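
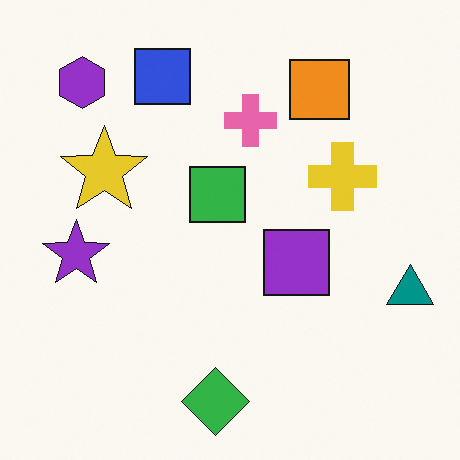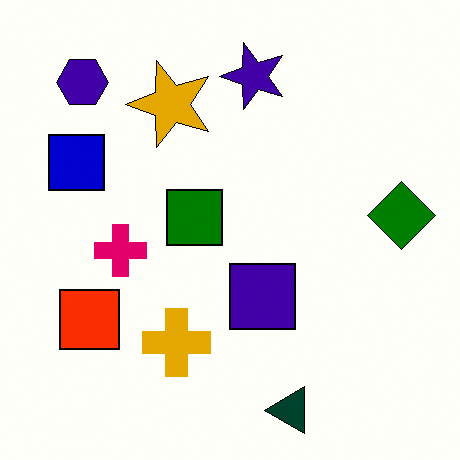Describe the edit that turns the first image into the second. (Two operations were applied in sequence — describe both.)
It was transposed (reflected across the top-left ↔ bottom-right diagonal), then boosted in contrast.

Shapes have swapped their row and column positions — what was in the top-right is now in the bottom-left — a diagonal reflection. Tones are pushed away from mid-grey across the whole image — a global contrast change.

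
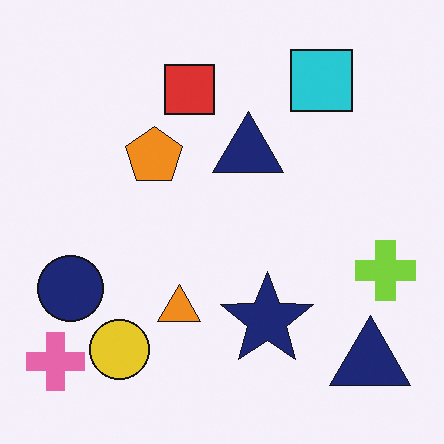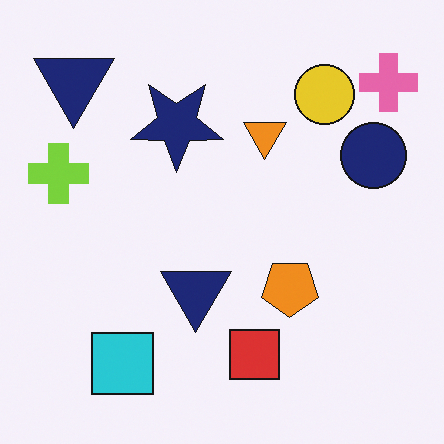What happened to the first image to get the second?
Rotated 180°.

The pink cross sits in the bottom-left of the first image and the top-right of the second — consistent with a whole-image 180° rotation.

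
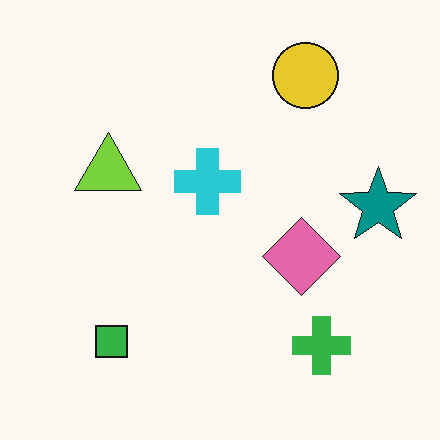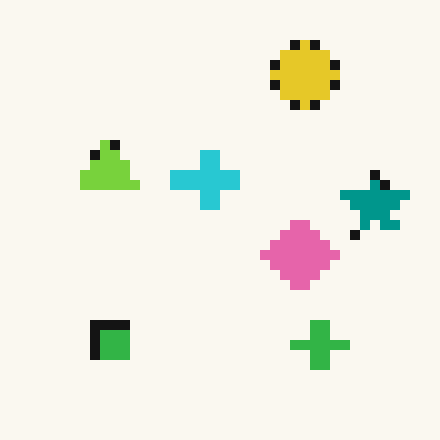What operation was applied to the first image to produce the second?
The image was heavily pixelated into large blocks.

Shapes are reduced to large square blocks; fine edges and outlines are lost — a downscale-then-upscale (mosaic) effect.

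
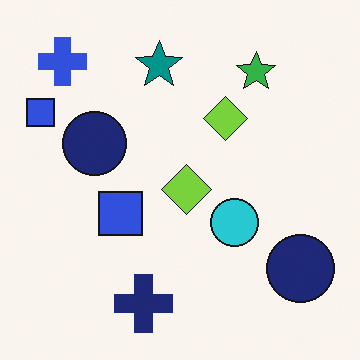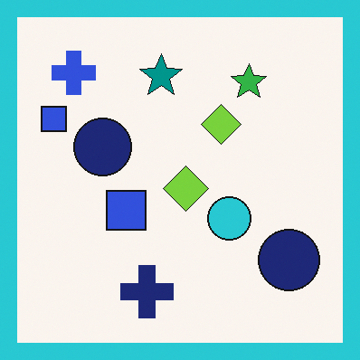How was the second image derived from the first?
This is the original image framed with a cyan border.

A solid cyan frame runs around the edge of the second image, with the content slightly shrunk inside it.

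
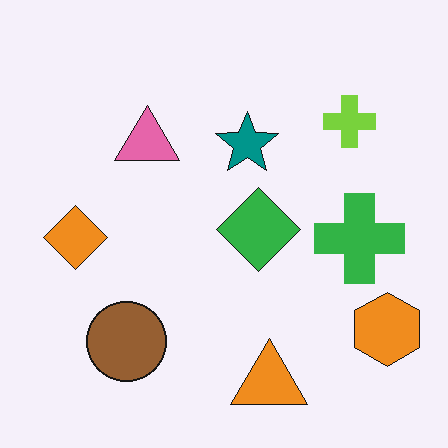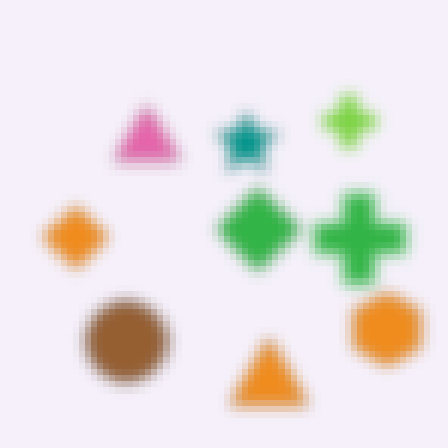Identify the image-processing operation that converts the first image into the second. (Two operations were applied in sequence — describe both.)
Heavily blurred, then moderately pixelated.

Shape edges and outlines are uniformly softened across the whole image. Shapes are reduced to large square blocks; fine edges and outlines are lost — a downscale-then-upscale (mosaic) effect.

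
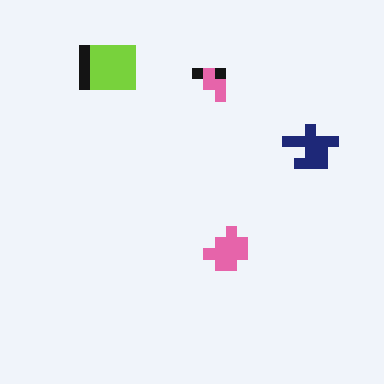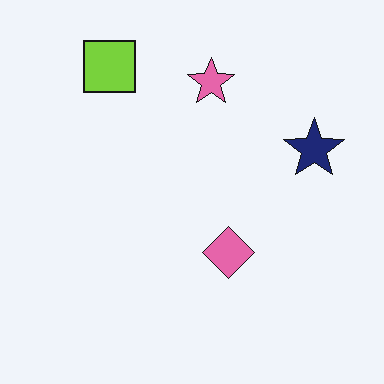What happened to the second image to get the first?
The transformation is: heavily pixelated into large blocks.

Shapes are reduced to large square blocks; fine edges and outlines are lost — a downscale-then-upscale (mosaic) effect.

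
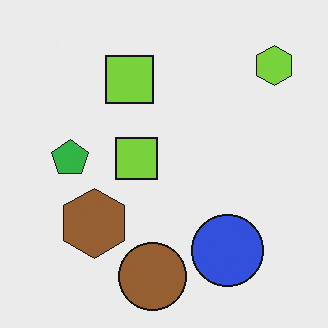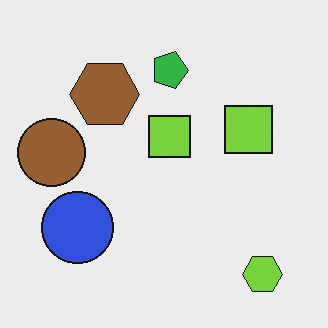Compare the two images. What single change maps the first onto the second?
Rotated 90° clockwise.

The lime hexagon sits in the top-right of the first image and the bottom-right of the second — consistent with a whole-image 90° clockwise rotation.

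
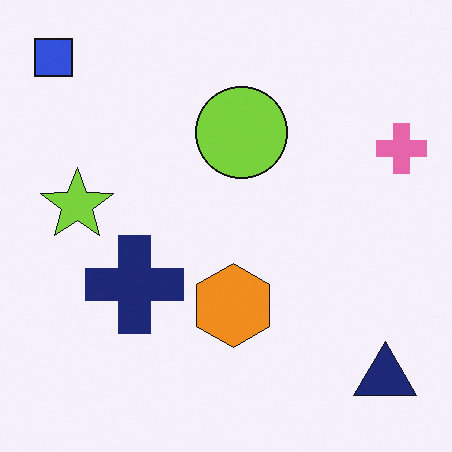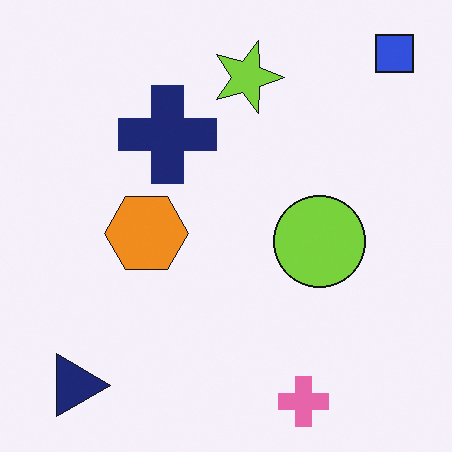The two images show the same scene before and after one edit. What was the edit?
The second image is the first rotated 90° clockwise.

The blue square sits in the top-left of the first image and the top-right of the second — consistent with a whole-image 90° clockwise rotation.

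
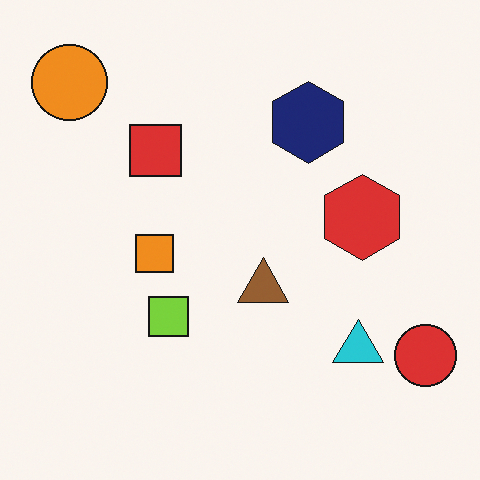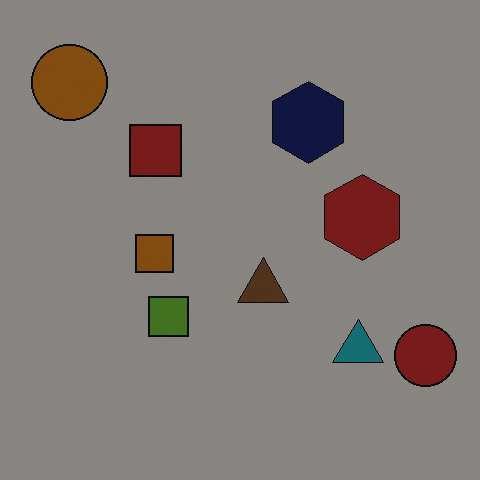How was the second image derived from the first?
The second image is the first noticeably darkened.

Every pixel — background and shapes alike — is uniformly darkened.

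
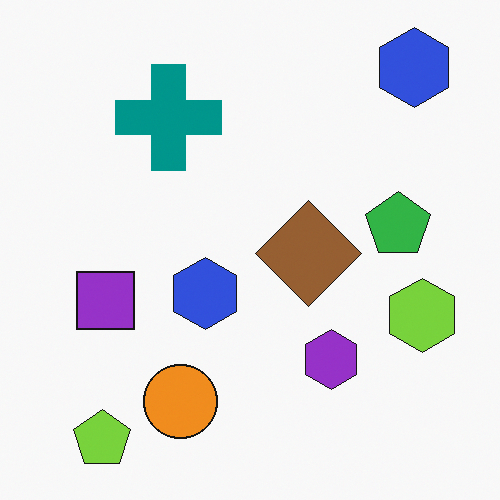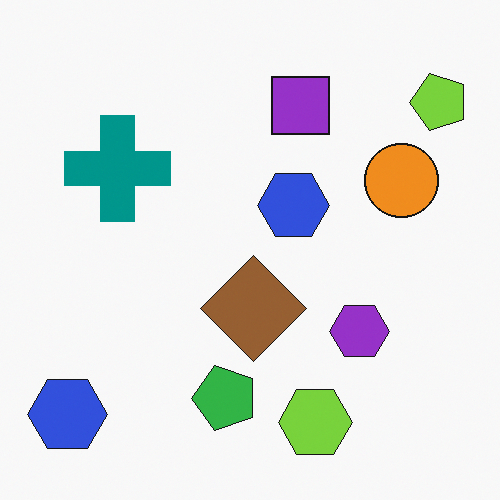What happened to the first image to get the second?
Transposed (reflected across the top-left ↔ bottom-right diagonal).

Shapes have swapped their row and column positions — what was in the top-right is now in the bottom-left — a diagonal reflection.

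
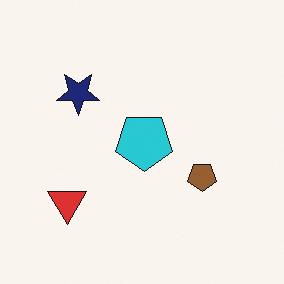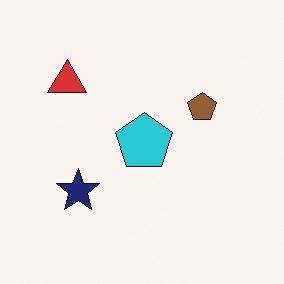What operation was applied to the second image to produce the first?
The first image is the second flipped vertically (top ↔ bottom).

The red triangle is in the top-left of the second image and the bottom-left of the first — shapes on opposite sides of the horizontal midline have swapped in a mirror flip.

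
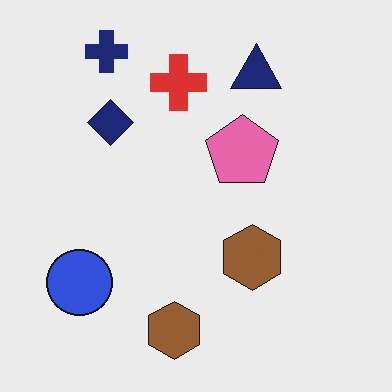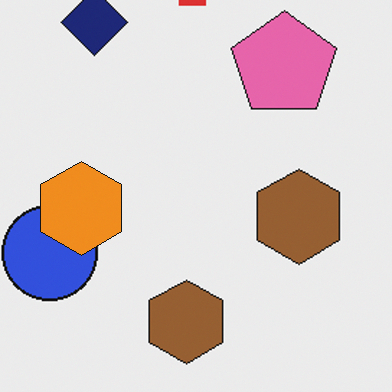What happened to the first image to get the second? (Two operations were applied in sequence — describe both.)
This is the original image cropped slightly and scaled back up, then overlaid with an additional orange hexagon.

The visible shapes are larger and the field of view is narrower; shapes near the original edges may be partly or wholly outside the frame — a crop-and-rescale. An orange hexagon appears in the second image that is absent from the first.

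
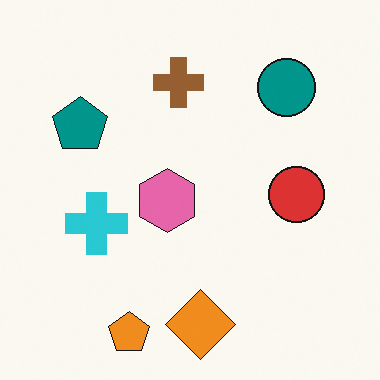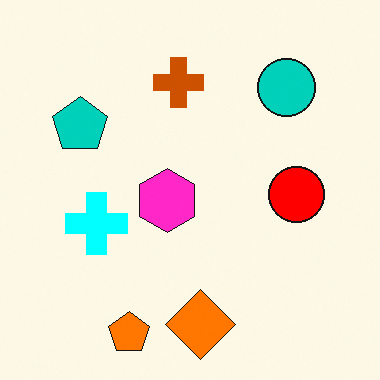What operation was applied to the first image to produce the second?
This is the original image heavily oversaturated.

All colors are more vivid — a global saturation change.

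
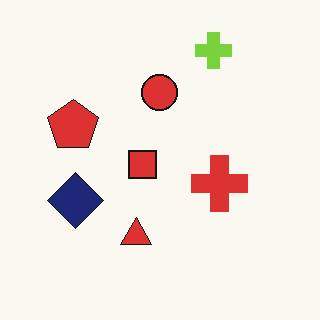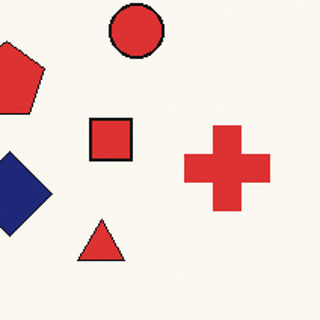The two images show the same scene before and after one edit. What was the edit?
It was cropped slightly and scaled back up.

The visible shapes are larger and the field of view is narrower; shapes near the original edges may be partly or wholly outside the frame — a crop-and-rescale.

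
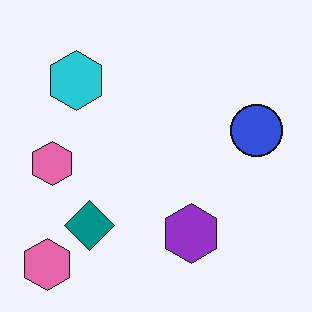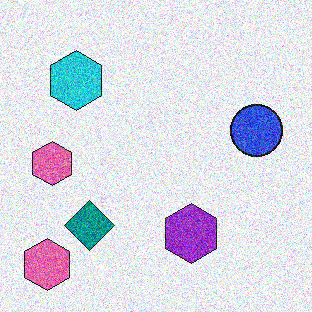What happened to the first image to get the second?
The image was degraded with heavy additive noise.

Random speckle covers the whole image, including the flat background.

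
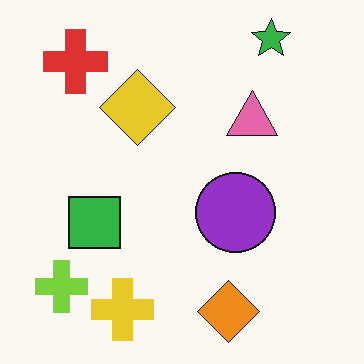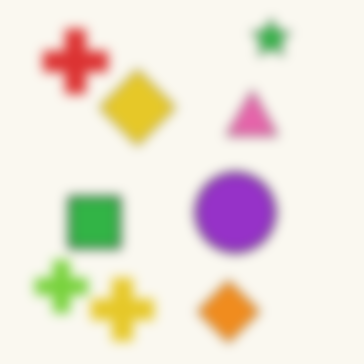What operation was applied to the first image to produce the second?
The second image is the first heavily blurred.

Shape edges and outlines are uniformly softened across the whole image.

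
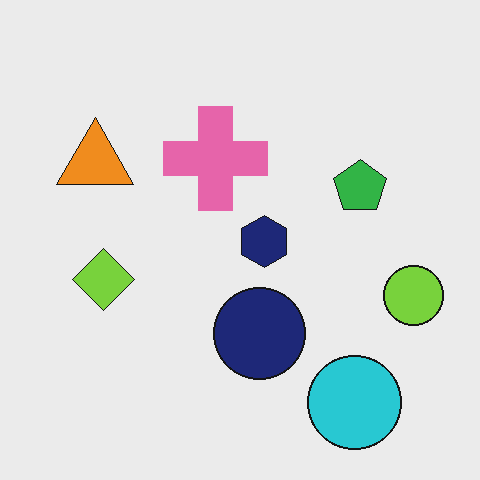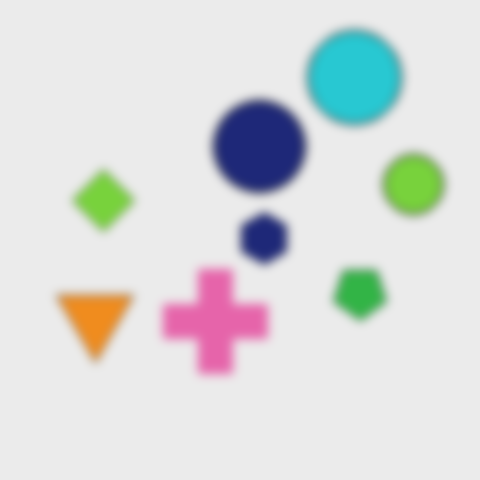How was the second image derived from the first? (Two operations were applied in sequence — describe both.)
The image was strongly gaussian-blurred, then flipped vertically (top ↔ bottom).

Shape edges and outlines are uniformly softened across the whole image. The cyan circle is in the bottom-right of the first image and the top-right of the second — shapes on opposite sides of the horizontal midline have swapped in a mirror flip.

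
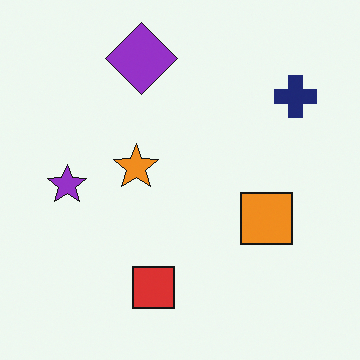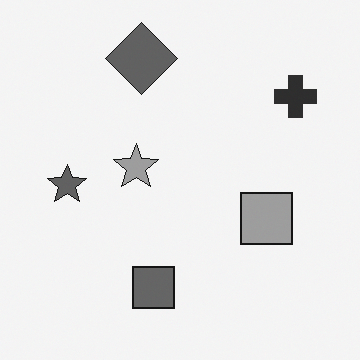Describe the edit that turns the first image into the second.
It was converted to grayscale.

All color is removed — every shape is now a shade of grey.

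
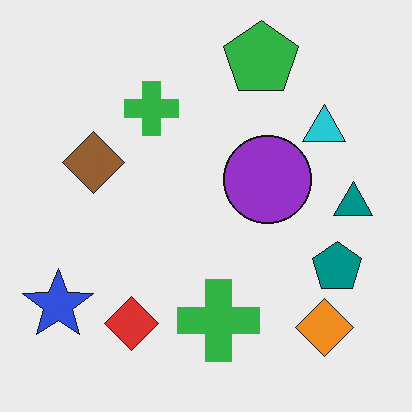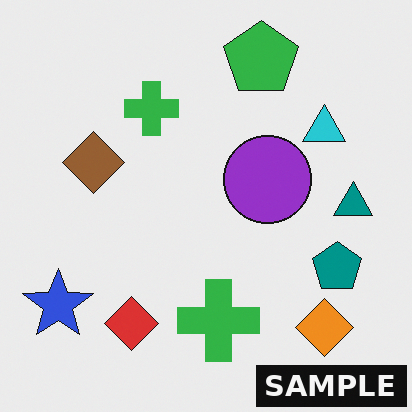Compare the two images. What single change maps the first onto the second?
Watermarked with the text "SAMPLE" in the lower-right corner.

A dark label reading "SAMPLE" appears in the lower-right corner.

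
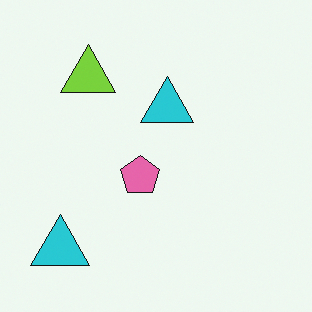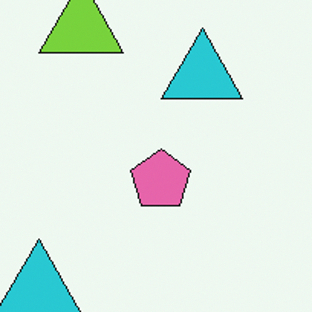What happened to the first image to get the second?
Cropped to a modestly smaller region and rescaled.

The visible shapes are larger and the field of view is narrower; shapes near the original edges may be partly or wholly outside the frame — a crop-and-rescale.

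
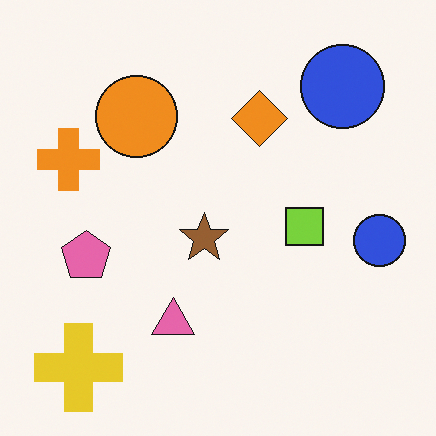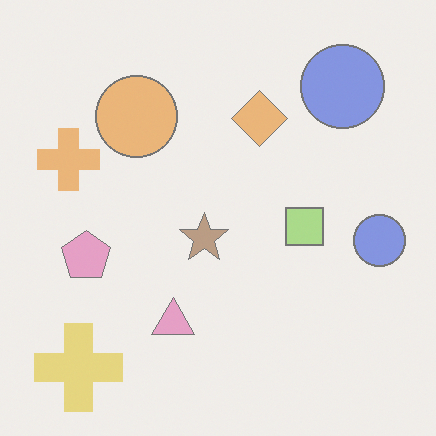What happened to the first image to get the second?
The transformation is: given much lower contrast.

Tones are pushed toward mid-grey across the whole image — a global contrast change.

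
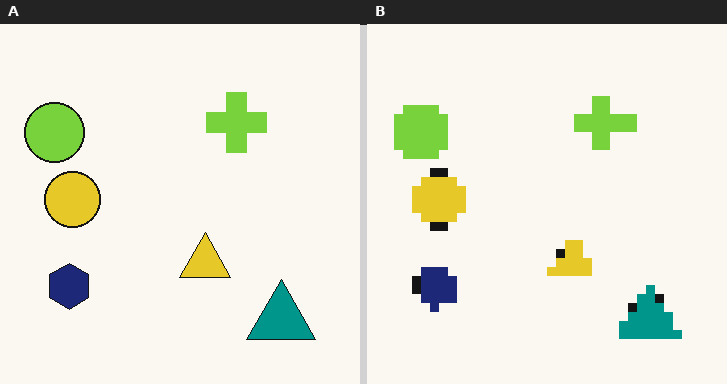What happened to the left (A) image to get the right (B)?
The image was coarsely pixelated.

Shapes are reduced to large square blocks; fine edges and outlines are lost — a downscale-then-upscale (mosaic) effect.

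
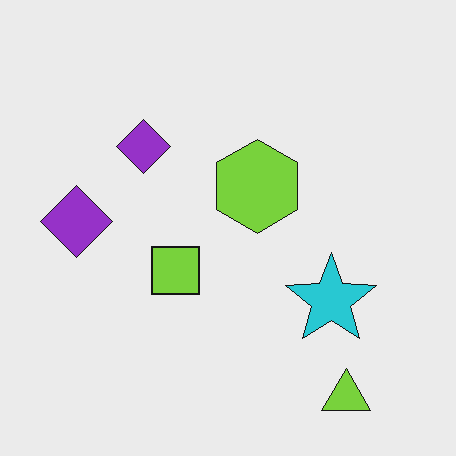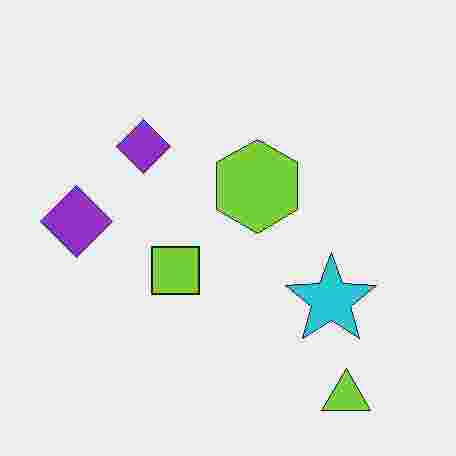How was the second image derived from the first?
The second image is the first heavily JPEG-compressed with obvious blocking artifacts.

Blocky 8×8 compression artifacts appear around shape edges and the flat background shows ringing — characteristic JPEG degradation.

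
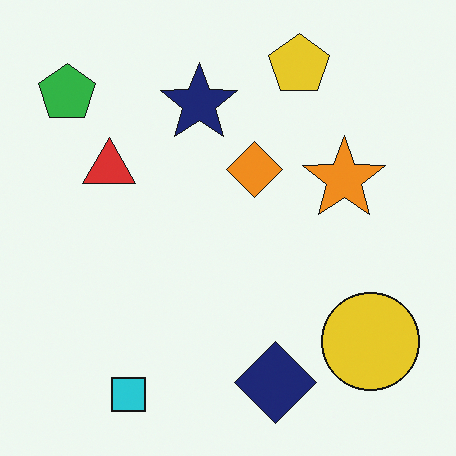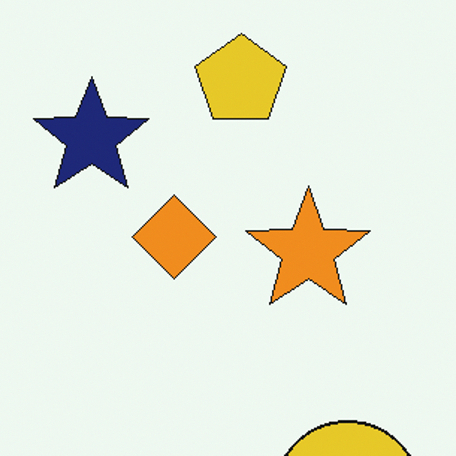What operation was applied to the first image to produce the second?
This is the original image cropped to a modestly smaller region and rescaled.

The visible shapes are larger and the field of view is narrower; shapes near the original edges may be partly or wholly outside the frame — a crop-and-rescale.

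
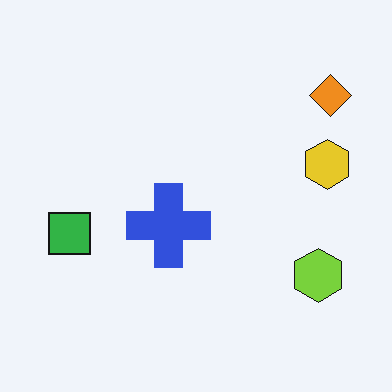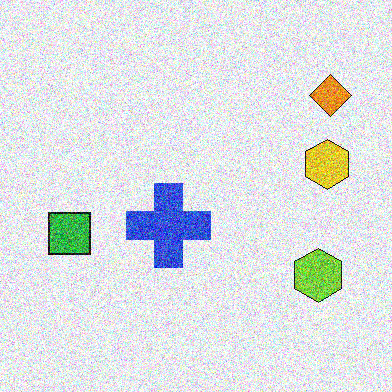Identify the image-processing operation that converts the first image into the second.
The image was degraded with a thick layer of grain.

Random speckle covers the whole image, including the flat background.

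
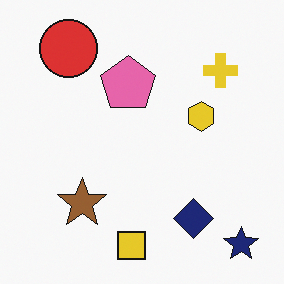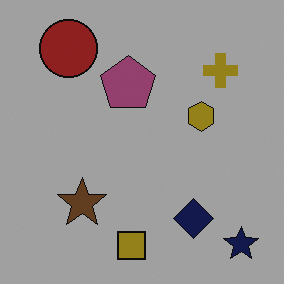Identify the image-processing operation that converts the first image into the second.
The image was darkened a lot.

Every pixel — background and shapes alike — is uniformly darkened.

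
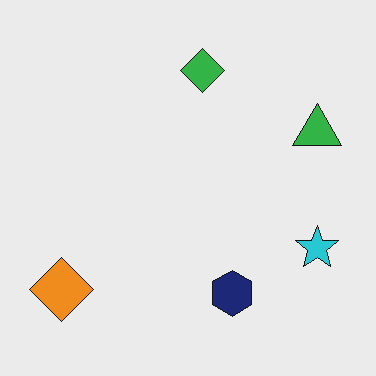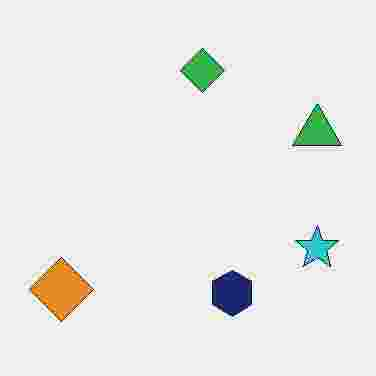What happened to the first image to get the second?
This is the original image heavily JPEG-compressed with obvious blocking artifacts.

Blocky 8×8 compression artifacts appear around shape edges and the flat background shows ringing — characteristic JPEG degradation.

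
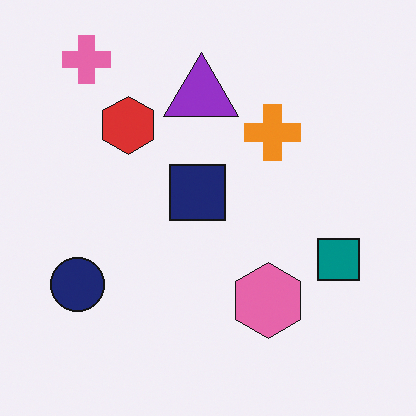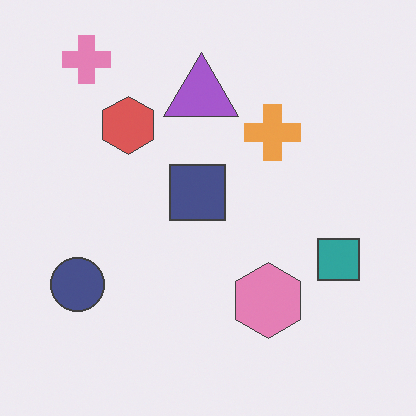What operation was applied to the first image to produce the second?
It was given slightly reduced contrast.

Tones are pushed toward mid-grey across the whole image — a global contrast change.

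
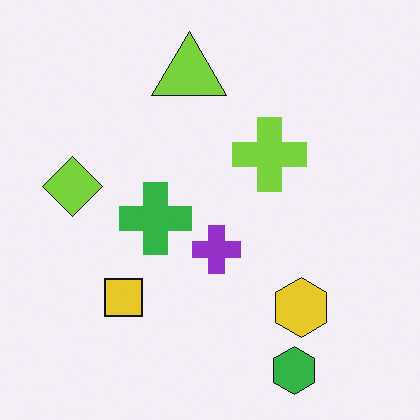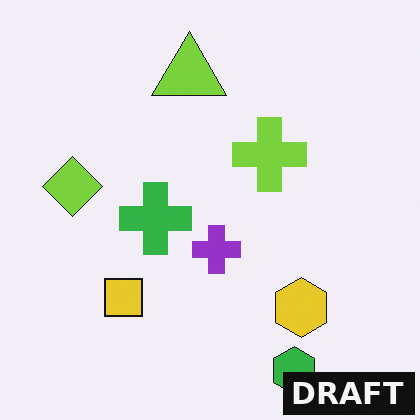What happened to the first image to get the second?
Watermarked with the text "DRAFT" in the lower-right corner.

A dark label reading "DRAFT" appears in the lower-right corner.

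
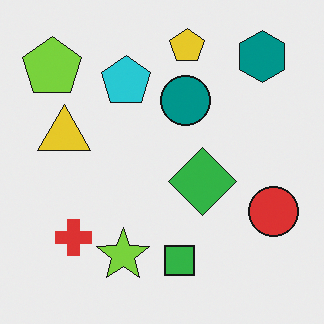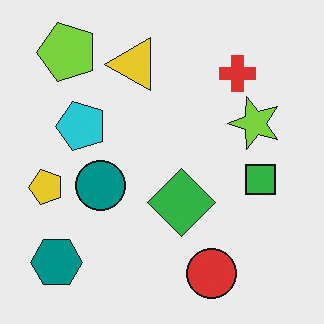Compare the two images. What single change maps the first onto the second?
It was transposed (reflected across the top-left ↔ bottom-right diagonal).

Shapes have swapped their row and column positions — what was in the top-right is now in the bottom-left — a diagonal reflection.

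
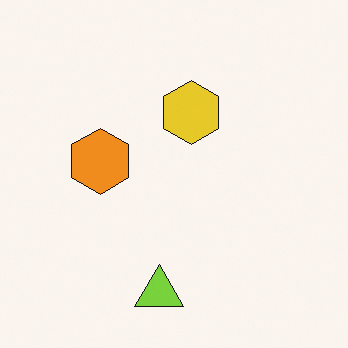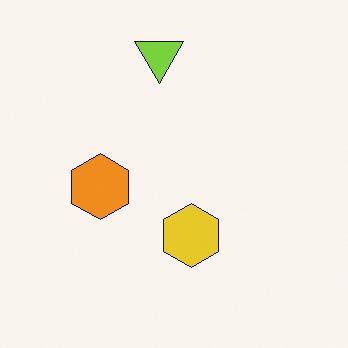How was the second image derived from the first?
The second image is the first flipped vertically (top ↔ bottom).

The lime triangle is in the bottom of the first image and the top of the second — shapes on opposite sides of the horizontal midline have swapped in a mirror flip.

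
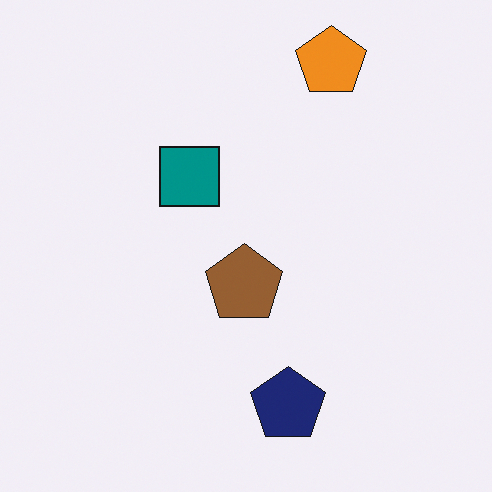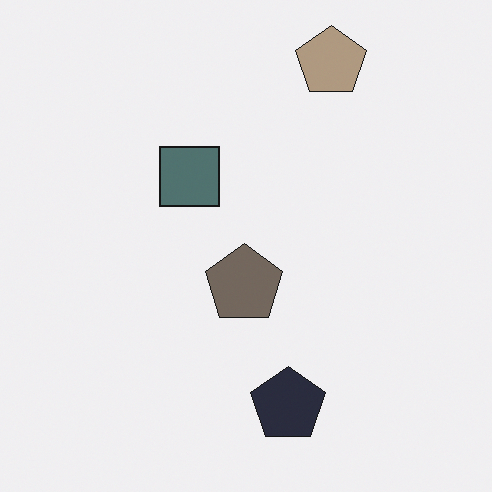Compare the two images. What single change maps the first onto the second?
The second image is the first made much more muted (saturation change).

All colors are more muted and greyish — a global saturation change.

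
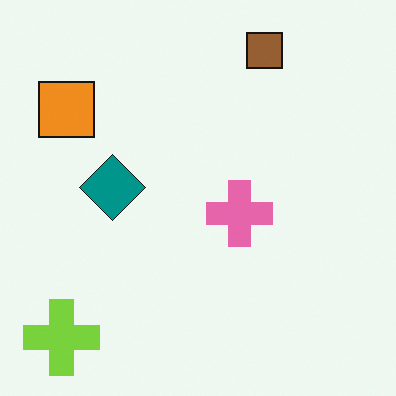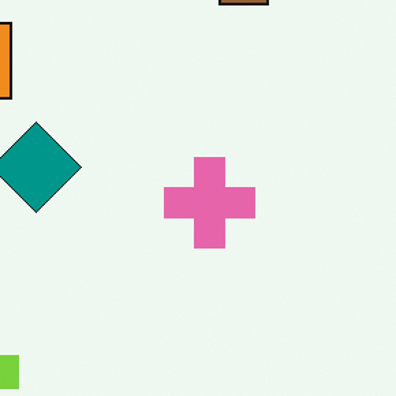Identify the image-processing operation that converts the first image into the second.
The second image is the first cropped slightly and scaled back up.

The visible shapes are larger and the field of view is narrower; shapes near the original edges may be partly or wholly outside the frame — a crop-and-rescale.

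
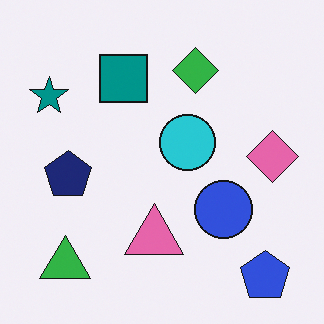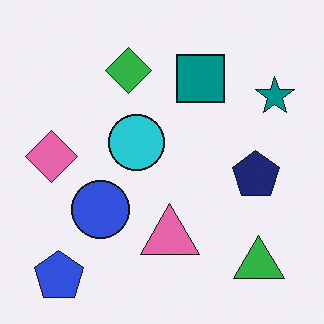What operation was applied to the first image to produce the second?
Flipped horizontally (left ↔ right).

The teal star is in the top-left of the first image and the top-right of the second — shapes on opposite sides of the vertical midline have swapped in a mirror flip.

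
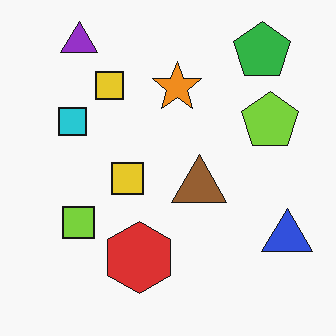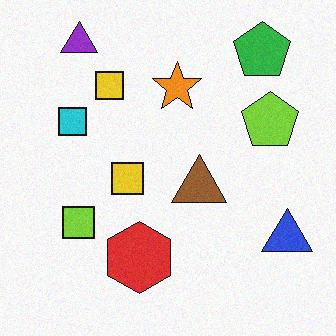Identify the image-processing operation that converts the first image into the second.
Degraded with a light layer of grain.

Random speckle covers the whole image, including the flat background.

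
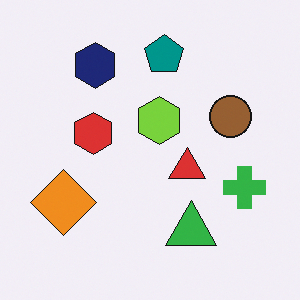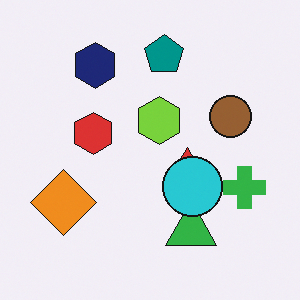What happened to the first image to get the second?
It was overlaid with an additional cyan circle.

A cyan circle appears in the second image that is absent from the first.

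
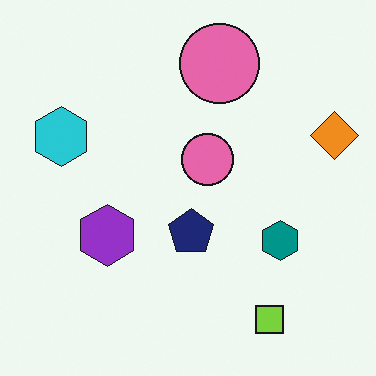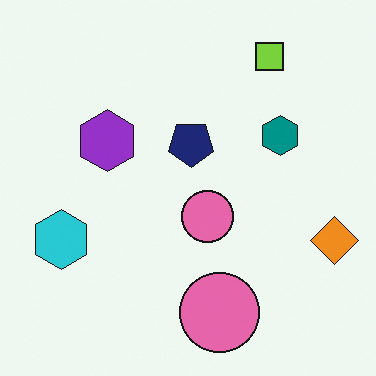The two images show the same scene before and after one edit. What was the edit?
The image was flipped vertically (top ↔ bottom).

The lime square is in the bottom-right of the first image and the top-right of the second — shapes on opposite sides of the horizontal midline have swapped in a mirror flip.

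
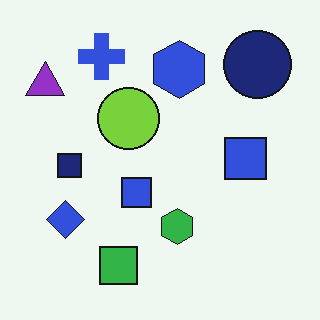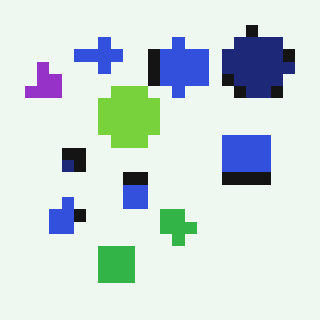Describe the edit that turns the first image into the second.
Heavily pixelated into large blocks.

Shapes are reduced to large square blocks; fine edges and outlines are lost — a downscale-then-upscale (mosaic) effect.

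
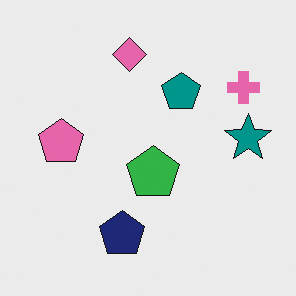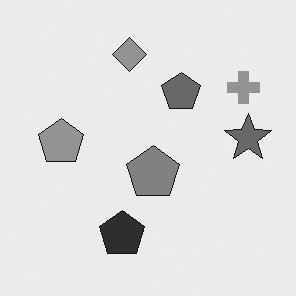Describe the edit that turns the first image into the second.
It was converted to grayscale.

All color is removed — every shape is now a shade of grey.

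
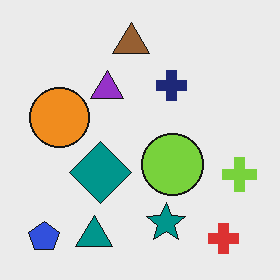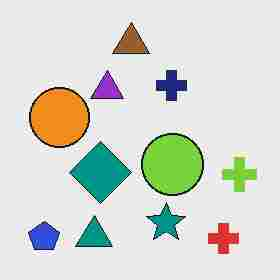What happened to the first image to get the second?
The second image is the first heavily JPEG-compressed with obvious blocking artifacts.

Blocky 8×8 compression artifacts appear around shape edges and the flat background shows ringing — characteristic JPEG degradation.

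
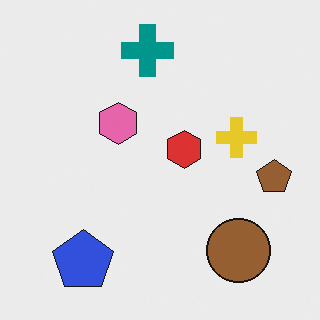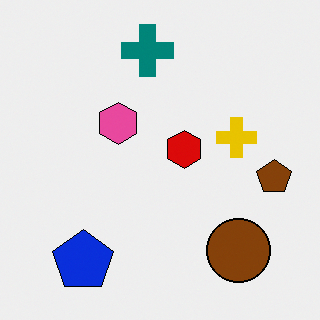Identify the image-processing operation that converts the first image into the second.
The image was given slightly increased contrast.

Tones are pushed away from mid-grey across the whole image — a global contrast change.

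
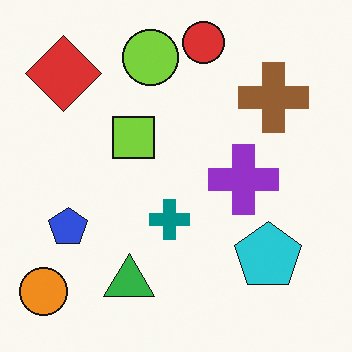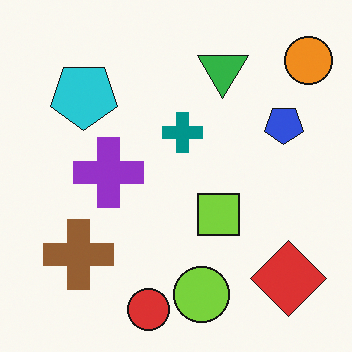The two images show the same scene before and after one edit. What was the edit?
The image was rotated 180°.

The orange circle sits in the bottom-left of the first image and the top-right of the second — consistent with a whole-image 180° rotation.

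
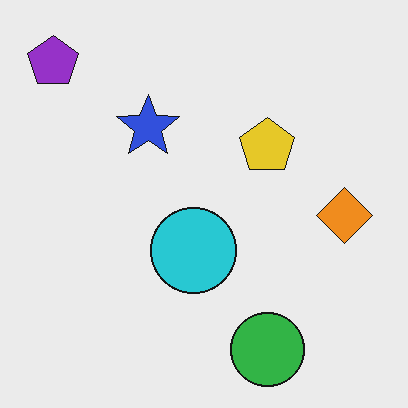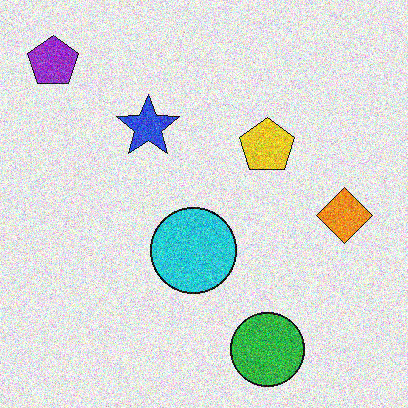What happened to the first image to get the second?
It was degraded with heavy additive noise.

Random speckle covers the whole image, including the flat background.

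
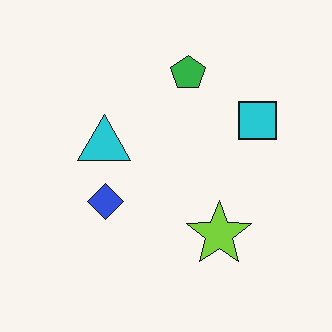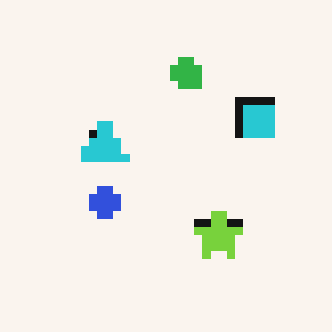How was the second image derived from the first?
Pixelated into visible square blocks.

Shapes are reduced to large square blocks; fine edges and outlines are lost — a downscale-then-upscale (mosaic) effect.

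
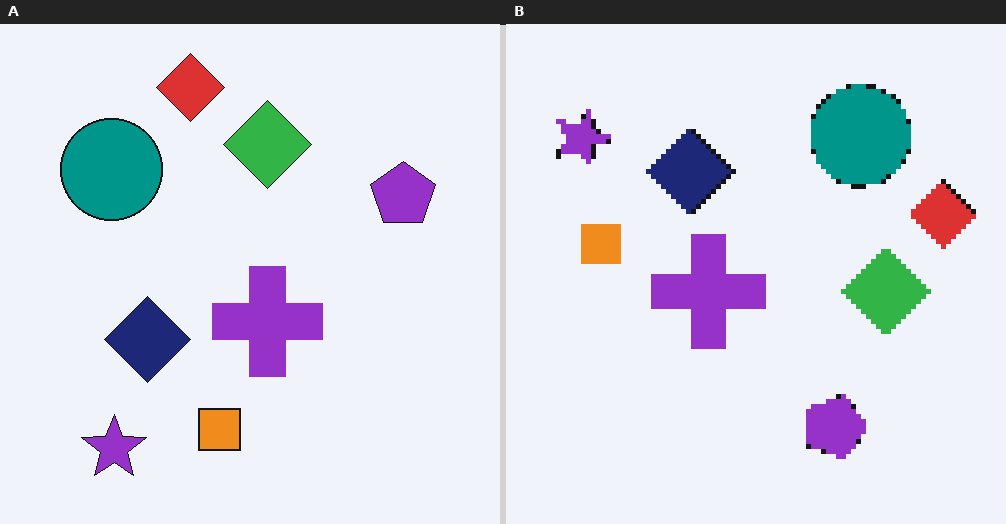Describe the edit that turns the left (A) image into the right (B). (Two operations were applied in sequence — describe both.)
The transformation is: rotated 90° clockwise, then mildly pixelated.

The purple star sits in the bottom-left of the left (A) image and the top-left of the right (B) — consistent with a whole-image 90° clockwise rotation. Shapes are reduced to large square blocks; fine edges and outlines are lost — a downscale-then-upscale (mosaic) effect.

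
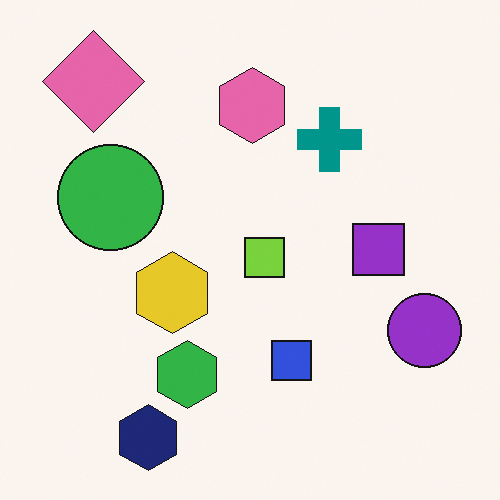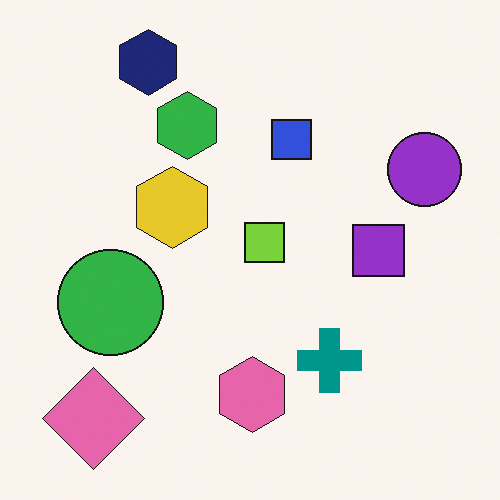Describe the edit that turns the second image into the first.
The transformation is: flipped vertically (top ↔ bottom).

The navy hexagon is in the top-left of the second image and the bottom-left of the first — shapes on opposite sides of the horizontal midline have swapped in a mirror flip.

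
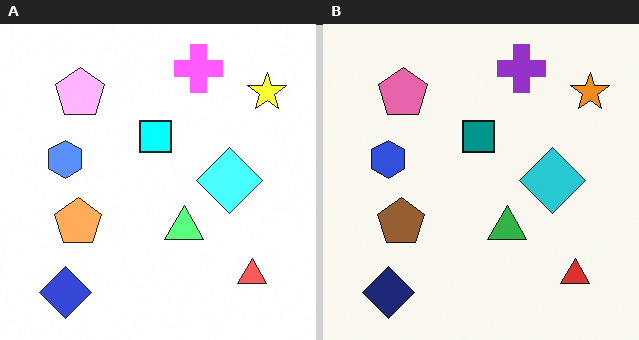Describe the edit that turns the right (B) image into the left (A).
The image was brightened a lot.

Every pixel — background and shapes alike — is uniformly brightened.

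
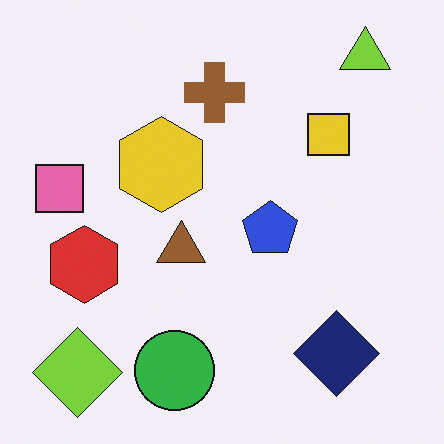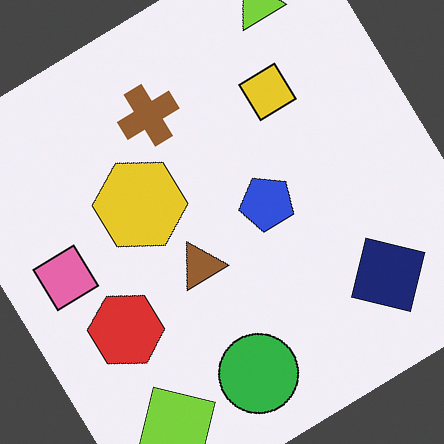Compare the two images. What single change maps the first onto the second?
It was rotated counter-clockwise by a large amount — several tens of degrees.

Every shape is tilted by the same angle and the image corners show triangular fill wedges — a whole-image rotation by a non-right angle.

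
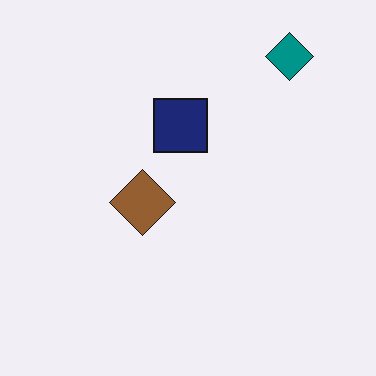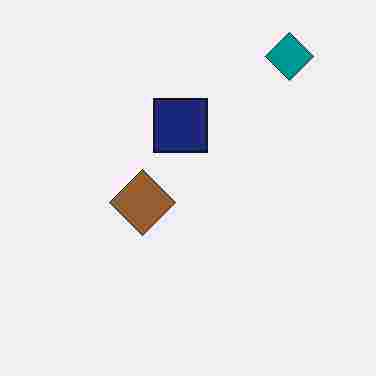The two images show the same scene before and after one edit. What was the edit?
The image was heavily JPEG-compressed with obvious blocking artifacts.

Blocky 8×8 compression artifacts appear around shape edges and the flat background shows ringing — characteristic JPEG degradation.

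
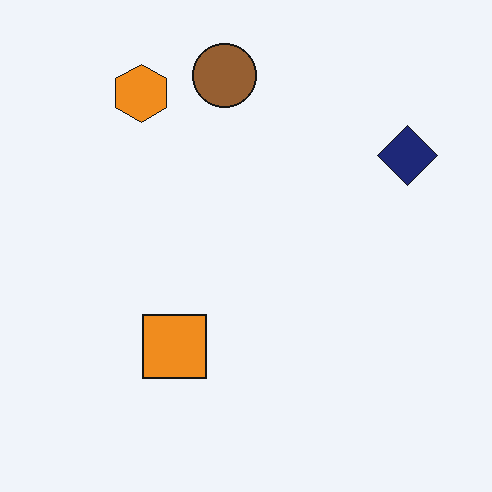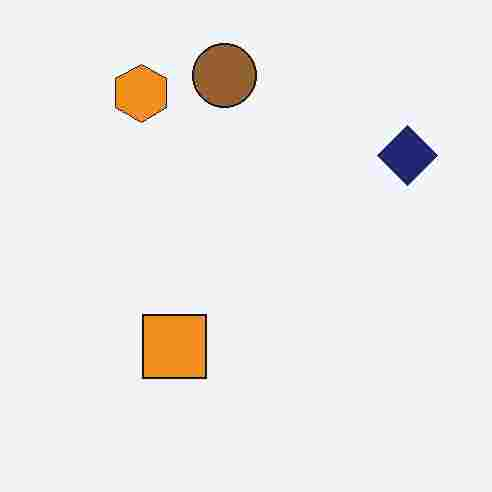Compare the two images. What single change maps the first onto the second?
Heavily JPEG-compressed with obvious blocking artifacts.

Blocky 8×8 compression artifacts appear around shape edges and the flat background shows ringing — characteristic JPEG degradation.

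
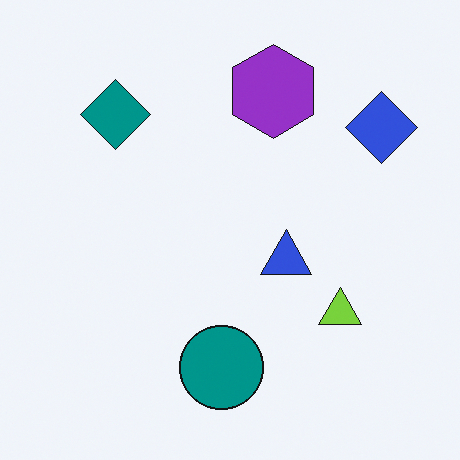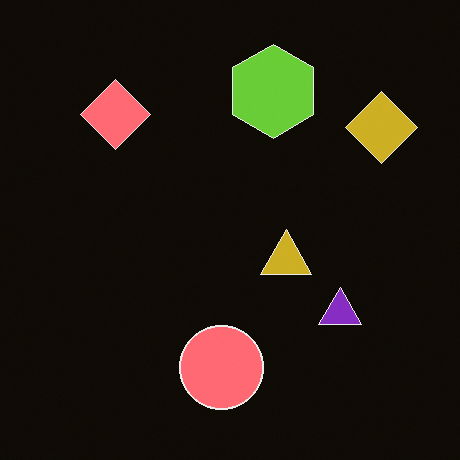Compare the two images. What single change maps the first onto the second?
The image was color-inverted (negative).

The light background has become dark and every shape's color is its complement — a photographic negative.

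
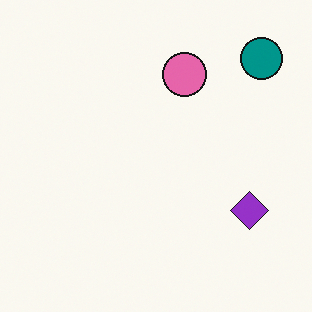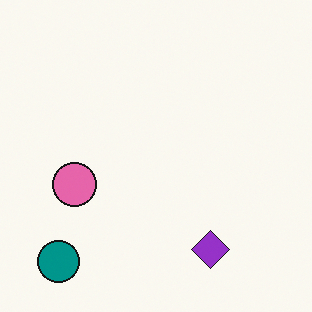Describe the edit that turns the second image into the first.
The first image is the second transposed (reflected across the top-left ↔ bottom-right diagonal).

Shapes have swapped their row and column positions — what was in the top-right is now in the bottom-left — a diagonal reflection.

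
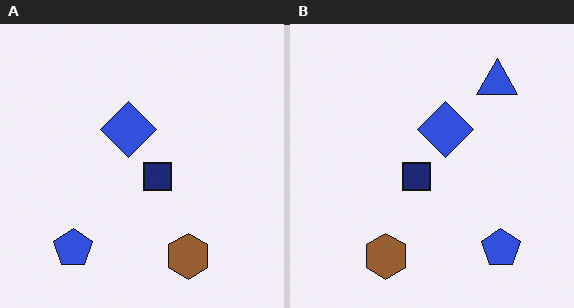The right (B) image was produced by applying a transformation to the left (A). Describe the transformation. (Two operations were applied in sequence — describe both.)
This is the original image flipped horizontally (left ↔ right), then overlaid with an additional blue triangle.

The blue pentagon is in the bottom-left of the left (A) image and the bottom-right of the right (B) — shapes on opposite sides of the vertical midline have swapped in a mirror flip. A blue triangle appears in the right (B) image that is absent from the left (A).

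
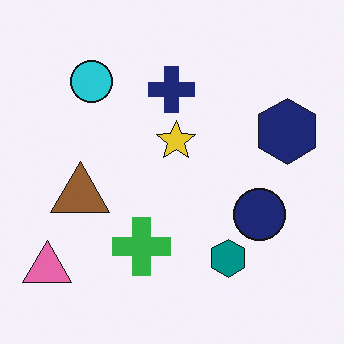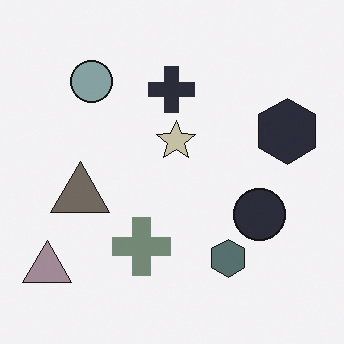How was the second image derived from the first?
This is the original image made much more muted (saturation change).

All colors are more muted and greyish — a global saturation change.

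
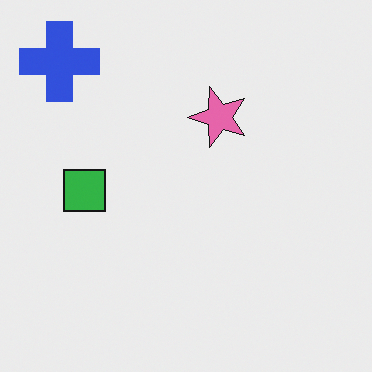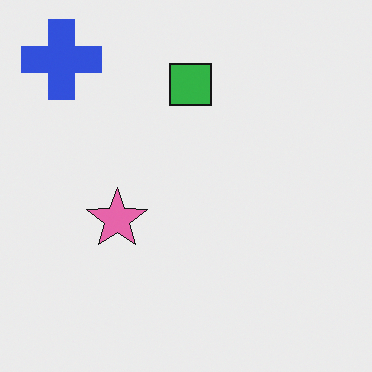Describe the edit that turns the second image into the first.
The first image is the second transposed (reflected across the top-left ↔ bottom-right diagonal).

Shapes have swapped their row and column positions — what was in the top-right is now in the bottom-left — a diagonal reflection.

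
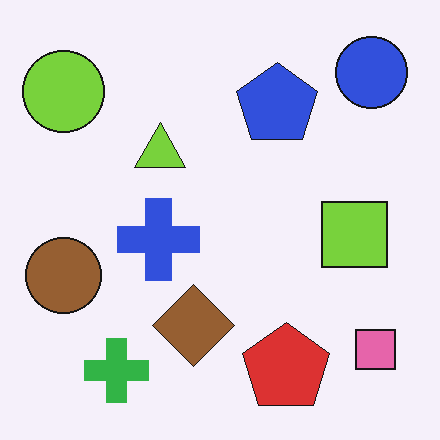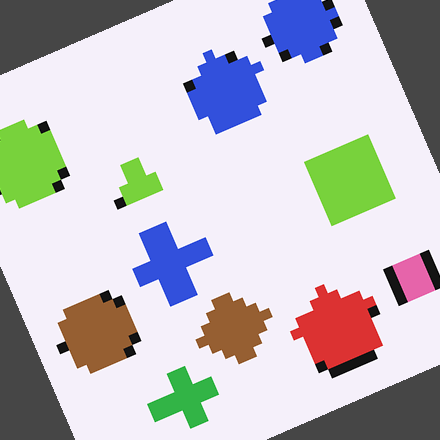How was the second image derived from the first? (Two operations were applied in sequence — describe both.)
Coarsely pixelated, then rotated counter-clockwise by a moderate amount.

Shapes are reduced to large square blocks; fine edges and outlines are lost — a downscale-then-upscale (mosaic) effect. Every shape is tilted by the same angle and the image corners show triangular fill wedges — a whole-image rotation by a non-right angle.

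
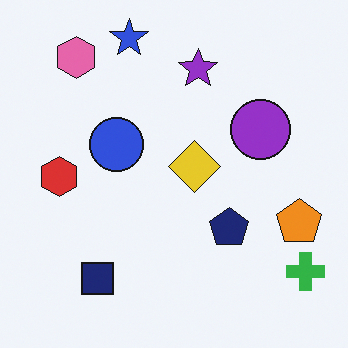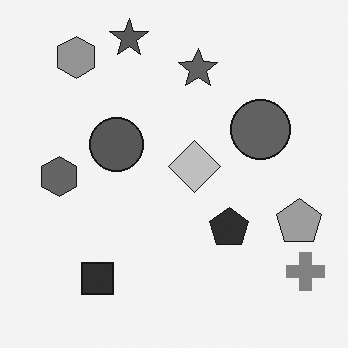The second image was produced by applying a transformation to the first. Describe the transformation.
The transformation is: converted to grayscale.

All color is removed — every shape is now a shade of grey.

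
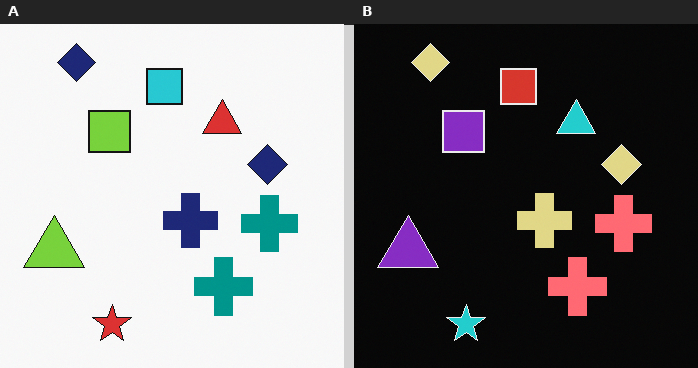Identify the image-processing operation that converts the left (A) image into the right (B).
The right (B) image is the left (A) color-inverted (negative).

The light background has become dark and every shape's color is its complement — a photographic negative.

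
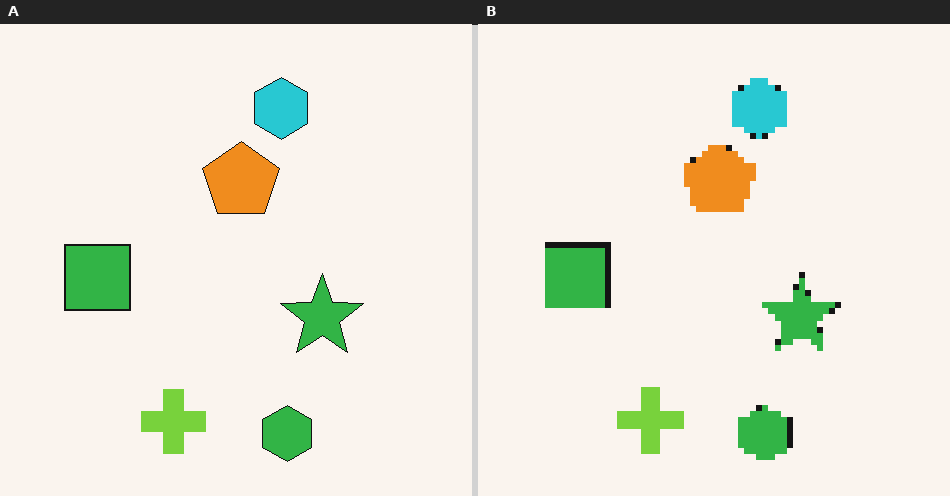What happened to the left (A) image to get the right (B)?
The right (B) image is the left (A) pixelated into visible square blocks.

Shapes are reduced to large square blocks; fine edges and outlines are lost — a downscale-then-upscale (mosaic) effect.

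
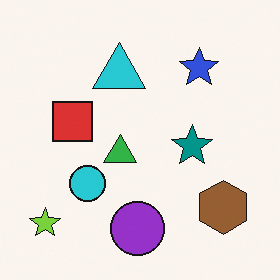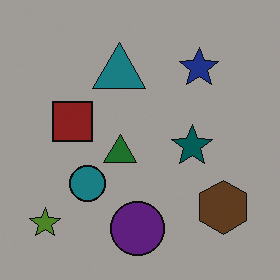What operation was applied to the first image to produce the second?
The transformation is: darkened a lot.

Every pixel — background and shapes alike — is uniformly darkened.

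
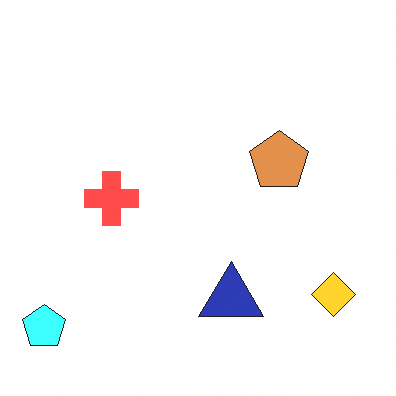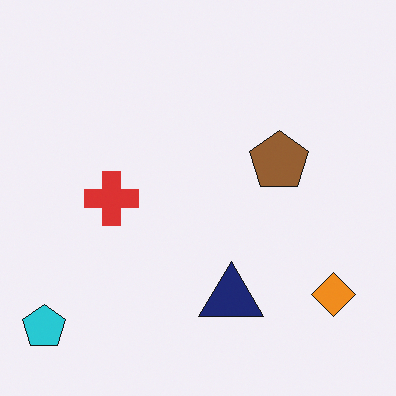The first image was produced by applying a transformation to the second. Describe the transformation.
Noticeably brightened.

Every pixel — background and shapes alike — is uniformly brightened.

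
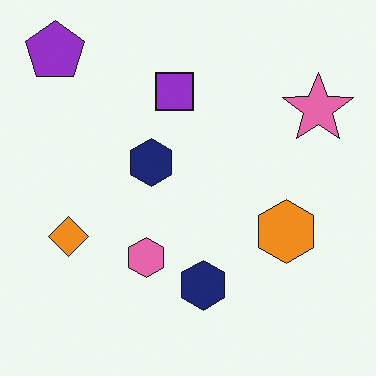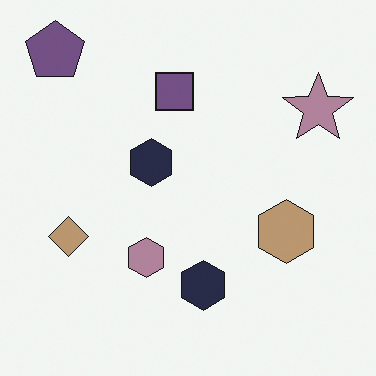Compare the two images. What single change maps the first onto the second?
The image was heavily desaturated.

All colors are more muted and greyish — a global saturation change.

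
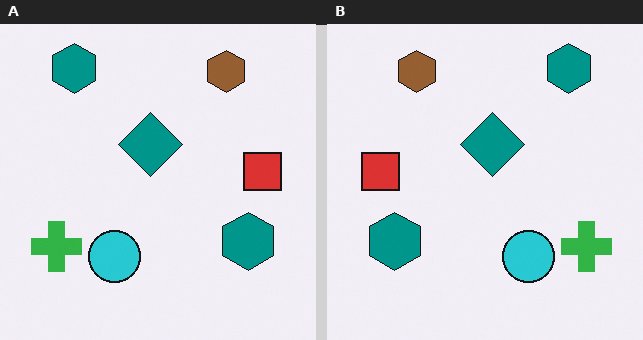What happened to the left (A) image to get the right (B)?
The transformation is: flipped horizontally (left ↔ right).

The red square is in the right of the left (A) image and the left of the right (B) — shapes on opposite sides of the vertical midline have swapped in a mirror flip.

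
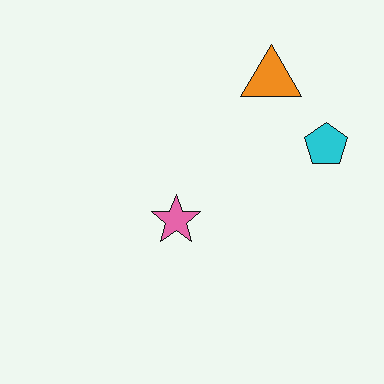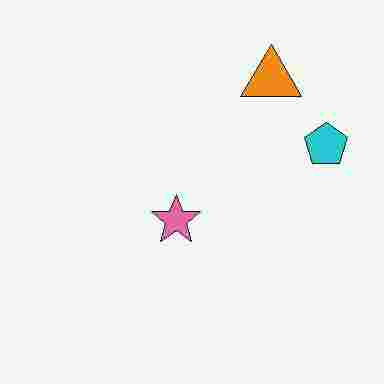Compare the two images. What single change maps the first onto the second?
It was heavily JPEG-compressed with obvious blocking artifacts.

Blocky 8×8 compression artifacts appear around shape edges and the flat background shows ringing — characteristic JPEG degradation.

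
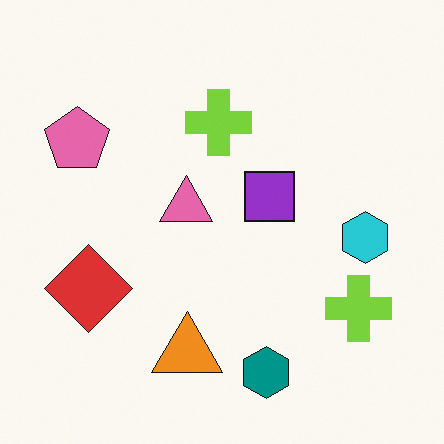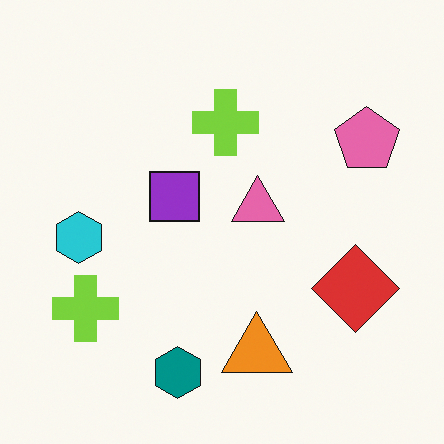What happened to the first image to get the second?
The image was flipped horizontally (left ↔ right).

The pink pentagon is in the top-left of the first image and the top-right of the second — shapes on opposite sides of the vertical midline have swapped in a mirror flip.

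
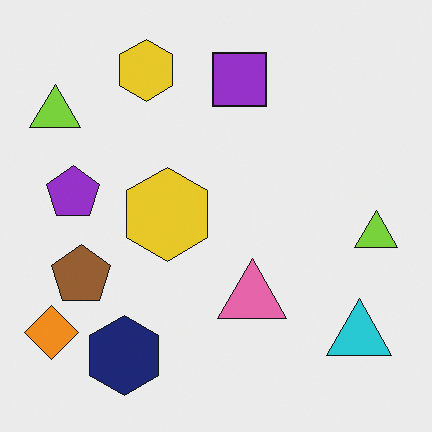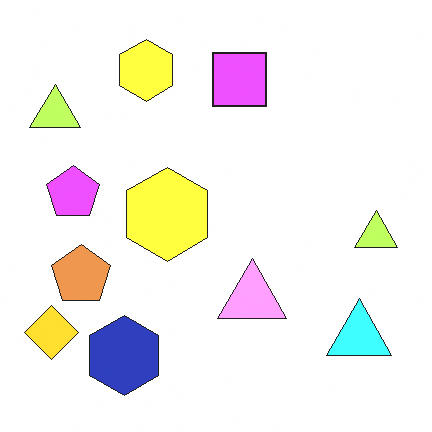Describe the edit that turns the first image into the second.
The second image is the first substantially brightened.

Every pixel — background and shapes alike — is uniformly brightened.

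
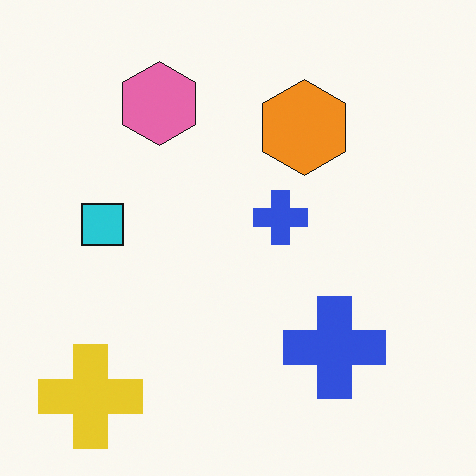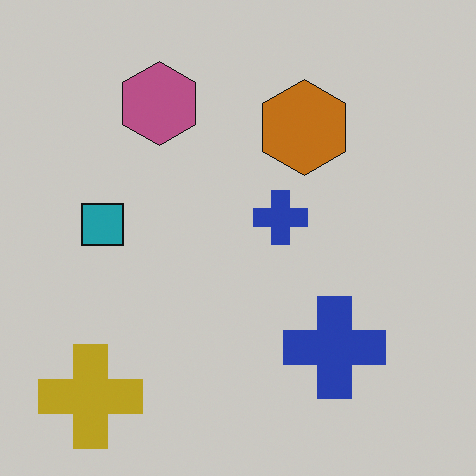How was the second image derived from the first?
It was slightly darkened.

Every pixel — background and shapes alike — is uniformly darkened.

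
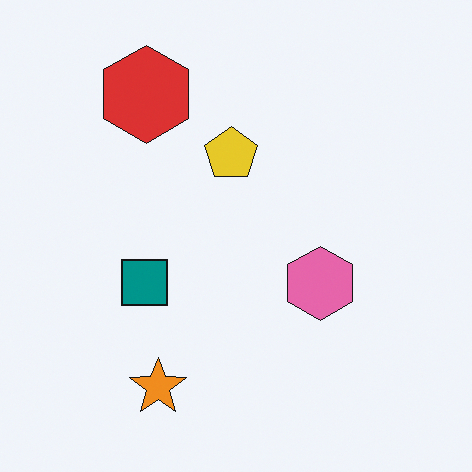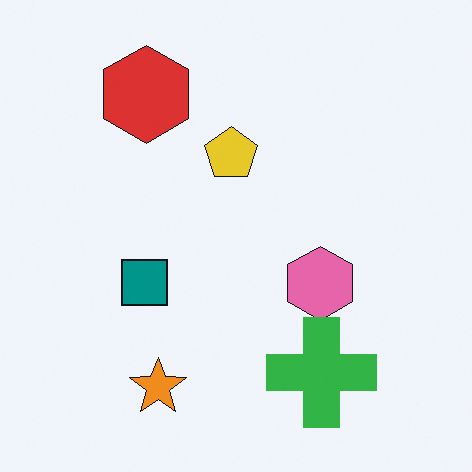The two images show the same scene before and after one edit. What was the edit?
It was overlaid with an additional green cross.

A green cross appears in the second image that is absent from the first.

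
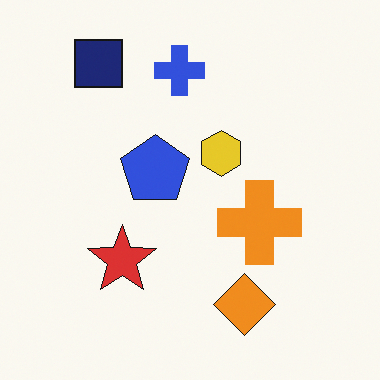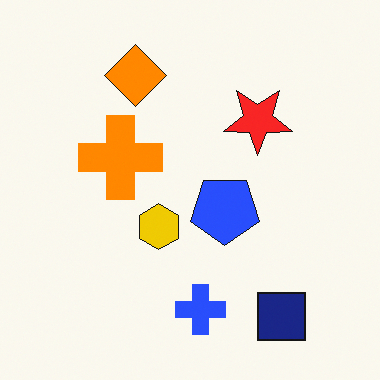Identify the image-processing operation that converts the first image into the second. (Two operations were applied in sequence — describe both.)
It was slightly oversaturated, then rotated 180°.

All colors are more vivid — a global saturation change. The navy square sits in the top-left of the first image and the bottom-right of the second — consistent with a whole-image 180° rotation.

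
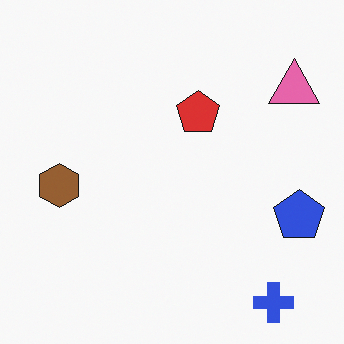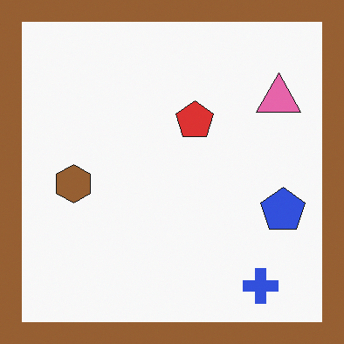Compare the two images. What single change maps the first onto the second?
The transformation is: framed with a brown border.

A solid brown frame runs around the edge of the second image, with the content slightly shrunk inside it.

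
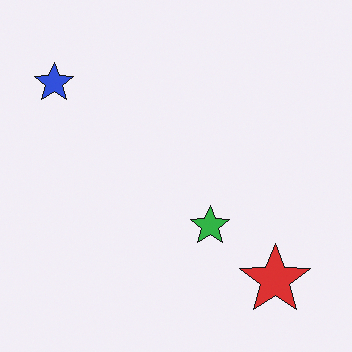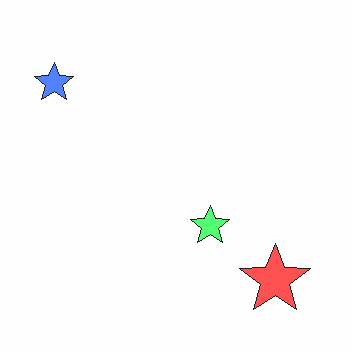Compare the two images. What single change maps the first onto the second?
It was brightened a lot.

Every pixel — background and shapes alike — is uniformly brightened.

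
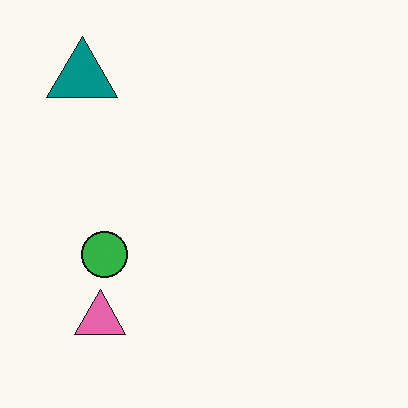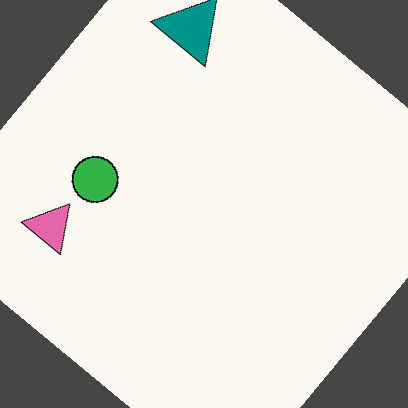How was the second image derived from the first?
This is the original image rotated clockwise by a large amount — several tens of degrees.

Every shape is tilted by the same angle and the image corners show triangular fill wedges — a whole-image rotation by a non-right angle.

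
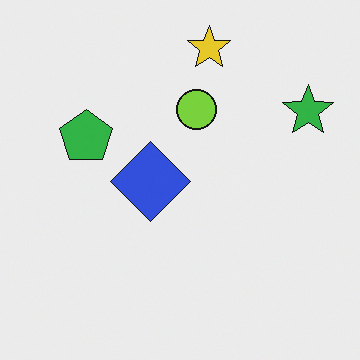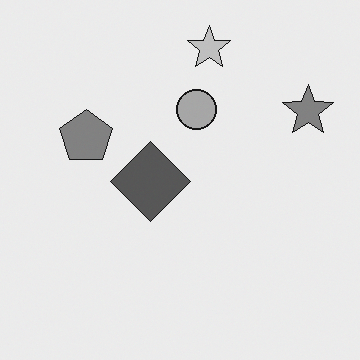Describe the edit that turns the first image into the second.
The second image is the first converted to grayscale.

All color is removed — every shape is now a shade of grey.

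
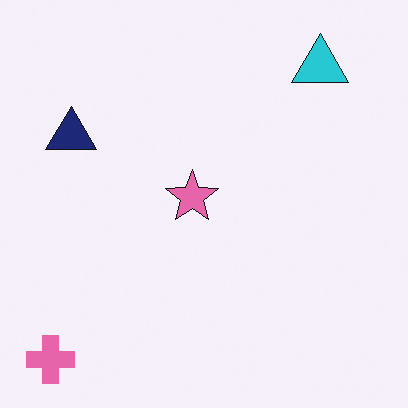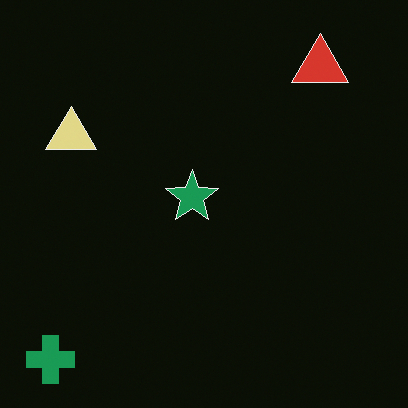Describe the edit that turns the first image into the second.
Color-inverted (negative).

The light background has become dark and every shape's color is its complement — a photographic negative.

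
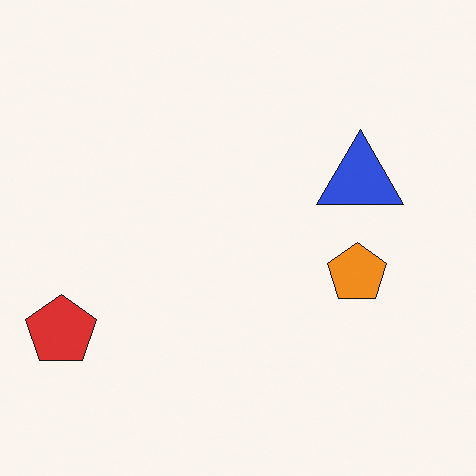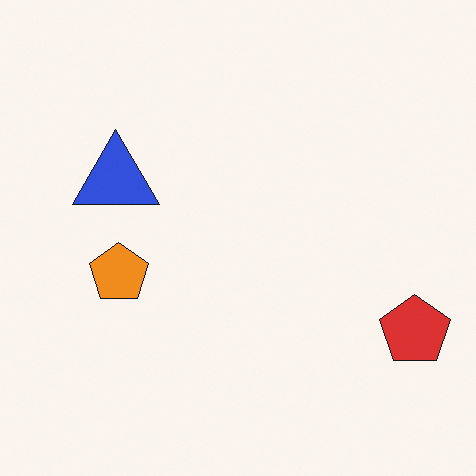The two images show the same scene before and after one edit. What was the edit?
The image was flipped horizontally (left ↔ right).

The red pentagon is in the bottom-left of the first image and the bottom-right of the second — shapes on opposite sides of the vertical midline have swapped in a mirror flip.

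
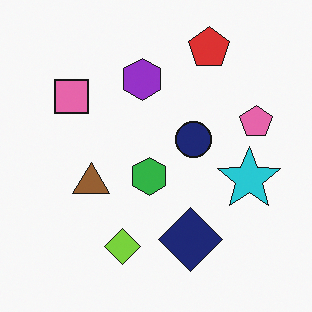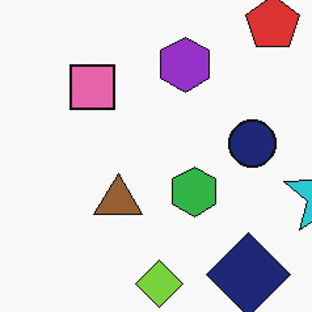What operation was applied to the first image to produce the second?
The transformation is: cropped slightly and scaled back up.

The visible shapes are larger and the field of view is narrower; shapes near the original edges may be partly or wholly outside the frame — a crop-and-rescale.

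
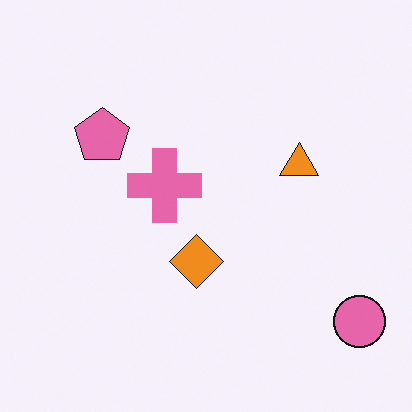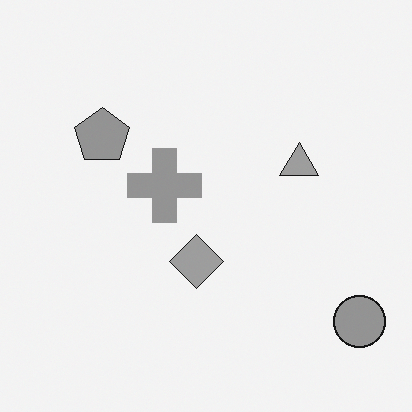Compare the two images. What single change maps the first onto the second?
The transformation is: converted to grayscale.

All color is removed — every shape is now a shade of grey.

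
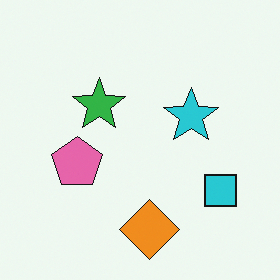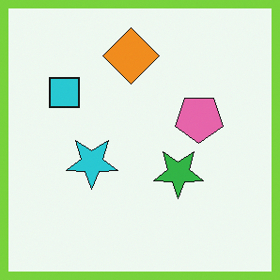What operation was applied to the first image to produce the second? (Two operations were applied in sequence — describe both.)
The transformation is: rotated 180°, then framed with a lime border.

The cyan square sits in the bottom-right of the first image and the top-left of the second — consistent with a whole-image 180° rotation. A solid lime frame runs around the edge of the second image, with the content slightly shrunk inside it.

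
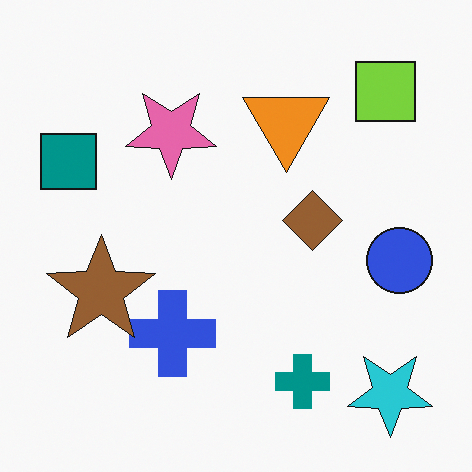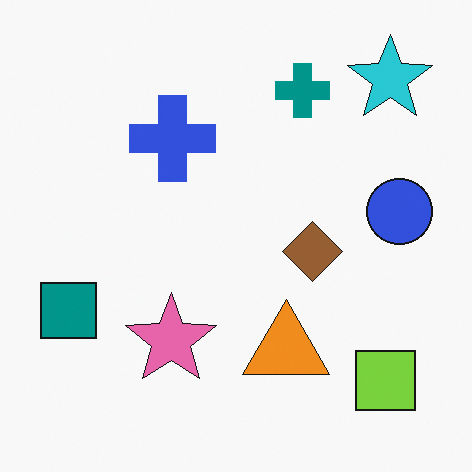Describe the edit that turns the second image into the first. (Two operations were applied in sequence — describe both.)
This is the original image flipped vertically (top ↔ bottom), then overlaid with an additional brown star.

The cyan star is in the top-right of the second image and the bottom-right of the first — shapes on opposite sides of the horizontal midline have swapped in a mirror flip. A brown star appears in the first image that is absent from the second.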